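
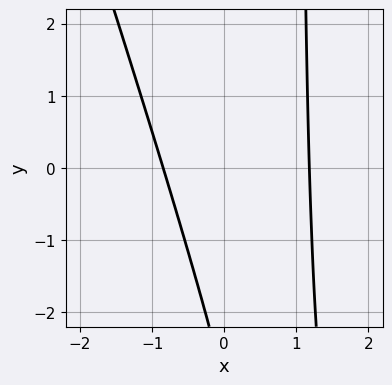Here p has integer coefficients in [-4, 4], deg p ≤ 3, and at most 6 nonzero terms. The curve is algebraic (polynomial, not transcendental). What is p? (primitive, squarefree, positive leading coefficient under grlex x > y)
3*x^2 + x*y - x - y - 3

First, degree: the shape is more complex than any degree-1 curve, so deg p = 2.
Next, reading off the gridlines: the curve avoids every integer y-axis point in the box.
Finally, assembling these constraints gives the stated polynomial.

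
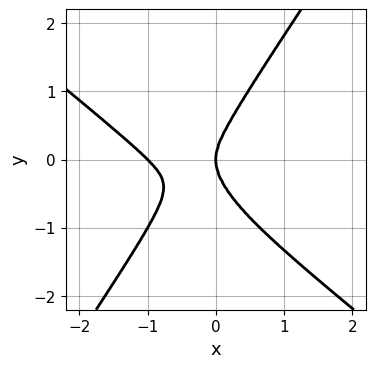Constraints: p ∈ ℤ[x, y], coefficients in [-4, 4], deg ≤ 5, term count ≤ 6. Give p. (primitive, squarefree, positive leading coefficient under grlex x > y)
2*x^4 + 2*x^3*y - y^4 + 2*x^3 + x*y^2

deg p = 4. A generic line meets the curve in up to 4 points.
Observable constraints: the x-axis gridline crossings are at x ∈ {-1, 0}; it meets the y-axis at y = 0 (among the integer gridlines).
Together with the visible shape, these determine p as stated.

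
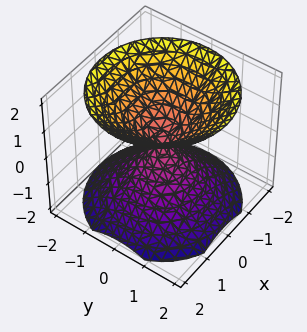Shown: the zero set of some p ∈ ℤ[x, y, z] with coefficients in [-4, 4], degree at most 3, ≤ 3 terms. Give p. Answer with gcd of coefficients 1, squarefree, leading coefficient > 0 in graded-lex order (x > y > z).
x^2 + y^2 - z^2

1. The picture has 2 separate pieces.
2. deg p = 2.
3. By symmetry, the z-axis is an axis of rotation, so x and y enter only as x² + y²; it's symmetric under z → −z, forcing even powers of z.
4. Checking where it meets the axes: one y-axis crossing is at y = 0; a circular section at z = -1 has radius exactly 1; one z-axis crossing is at z = 0; it meets the x-axis at x = 0 (among the integer gridlines).
5. Solving for integer coefficients yields p as stated.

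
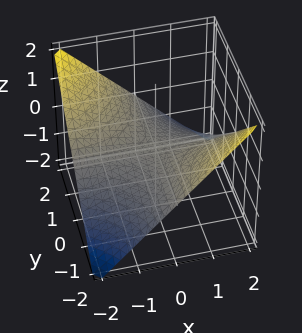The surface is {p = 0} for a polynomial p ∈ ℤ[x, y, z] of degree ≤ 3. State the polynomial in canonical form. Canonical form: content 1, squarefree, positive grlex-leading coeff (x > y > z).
First, degree: a saddle surface; a quadric, so deg p = 2.
Then, from the visible intercepts: it crosses the z-axis at the gridline z = 0; the visible x-axis segment lies entirely on the surface; the visible y-axis segment lies entirely on the surface.
Finally, putting this together gives p.

x*y + 2*z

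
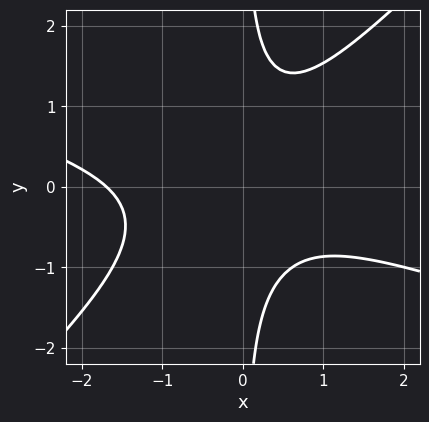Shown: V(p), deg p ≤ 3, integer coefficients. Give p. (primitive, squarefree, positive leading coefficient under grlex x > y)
First, degree: a generic line meets the curve in up to 3 points, so deg p = 3.
Then, against the integer gridlines: it misses every integer gridline on the y-axis.
Finally, fitting integer coefficients to these (and the overall shape) gives p.

x^3 + 2*x^2*y - 3*x*y^2 + x^2 + 2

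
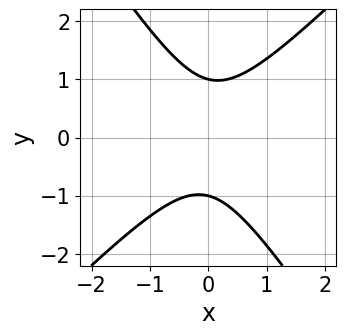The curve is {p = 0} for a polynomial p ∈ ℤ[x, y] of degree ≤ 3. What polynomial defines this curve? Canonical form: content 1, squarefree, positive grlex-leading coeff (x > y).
1. deg p = 2. No degree-1 curve has this shape.
2. Observable constraints: among the integer gridlines, it crosses the y-axis at y ∈ {-1, 1}; no x-intercept at any integer in the box.
3. These observations pin down the coefficients.

3*x^2 - x*y - 2*y^2 + 2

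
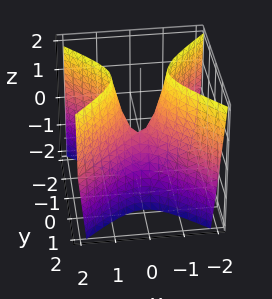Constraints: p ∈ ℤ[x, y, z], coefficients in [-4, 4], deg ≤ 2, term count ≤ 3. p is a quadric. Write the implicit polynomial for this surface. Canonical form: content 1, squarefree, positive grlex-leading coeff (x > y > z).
(a) Degree: a saddle surface; a quadric, so deg p = 2.
(b) Symmetries: the y ↦ −y reflection is a symmetry, so y appears only in even powers; it's symmetric under x → −x, forcing even powers of x.
(c) Checking where it meets the axes: one z-axis crossing is at z = 0; it crosses the y-axis at the gridline y = 0.
(d) These observations pin down the coefficients.

3*x^2 - 3*y^2 - z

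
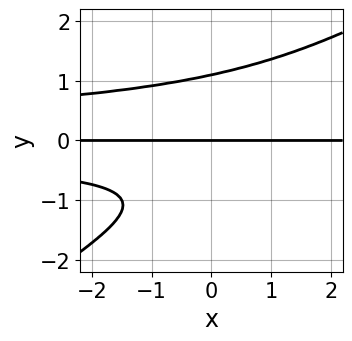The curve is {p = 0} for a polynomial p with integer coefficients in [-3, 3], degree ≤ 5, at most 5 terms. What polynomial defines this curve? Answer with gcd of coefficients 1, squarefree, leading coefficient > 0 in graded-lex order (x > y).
(a) deg p = 4. A generic line meets the curve in up to 4 points.
(b) From the visible intercepts: every point of the x-axis in the box is on the curve; it meets the y-axis at y = 0 (among the integer gridlines).
(c) Solving for integer coefficients yields p as stated.

2*x*y^3 - 3*y^4 - y^3 + 2*y^2 + 3*y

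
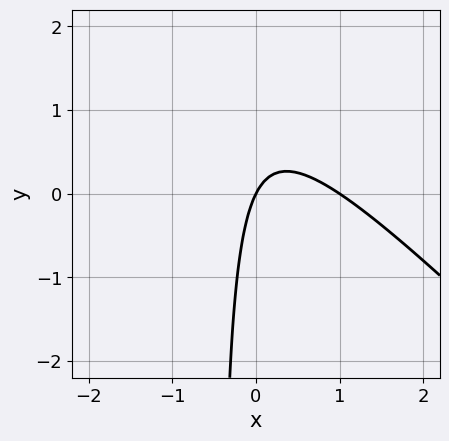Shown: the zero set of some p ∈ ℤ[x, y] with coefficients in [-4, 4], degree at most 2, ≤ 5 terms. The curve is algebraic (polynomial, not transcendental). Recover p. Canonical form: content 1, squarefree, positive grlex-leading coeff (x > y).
2*x^2 + 2*x*y - 2*x + y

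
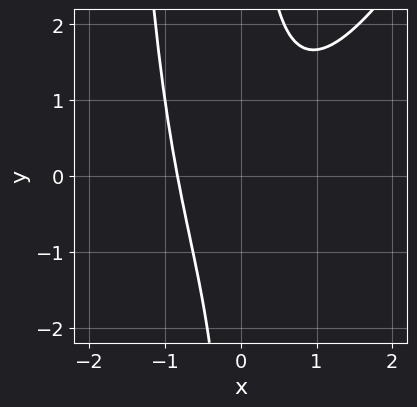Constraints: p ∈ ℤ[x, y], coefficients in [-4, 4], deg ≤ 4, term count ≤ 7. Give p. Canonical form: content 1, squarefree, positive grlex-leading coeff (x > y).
2*x^3 - x^2*y - 2*x*y + x + 2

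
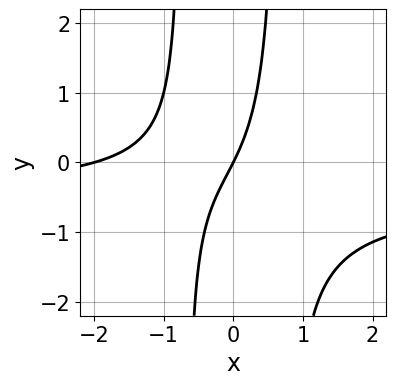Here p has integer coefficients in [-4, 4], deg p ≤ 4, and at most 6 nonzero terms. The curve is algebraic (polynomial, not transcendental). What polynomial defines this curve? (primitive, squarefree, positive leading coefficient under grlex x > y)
2*x^2*y + x^2 + 2*x - y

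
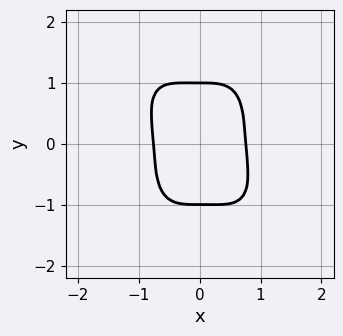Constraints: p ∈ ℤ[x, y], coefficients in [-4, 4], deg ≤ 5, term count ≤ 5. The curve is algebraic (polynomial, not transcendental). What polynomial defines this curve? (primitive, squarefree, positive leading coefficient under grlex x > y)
(a) Degree: a generic line meets the curve in up to 4 points, so deg p = 4.
(b) Checking where it meets the axes: among the integer gridlines, it crosses the y-axis at y ∈ {-1, 1}.
(c) These observations pin down the coefficients.

3*x^4 + x^3*y + y^4 - 1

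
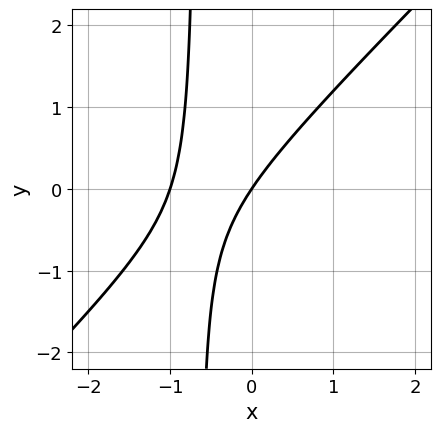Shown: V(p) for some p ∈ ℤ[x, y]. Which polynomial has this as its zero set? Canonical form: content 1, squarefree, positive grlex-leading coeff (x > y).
Degree: a generic line meets the curve in up to 2 points, so deg p = 2.
Reading off the gridlines: the x-axis gridline crossings are at x ∈ {-1, 0}; it crosses the y-axis at the gridline y = 0.
The integer polynomial consistent with all of this is the stated p.

3*x^2 - 3*x*y + 3*x - 2*y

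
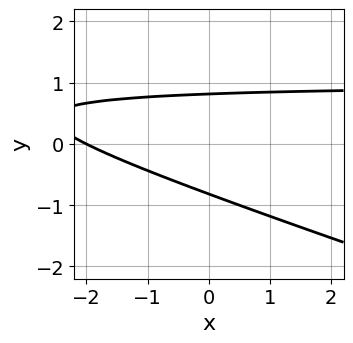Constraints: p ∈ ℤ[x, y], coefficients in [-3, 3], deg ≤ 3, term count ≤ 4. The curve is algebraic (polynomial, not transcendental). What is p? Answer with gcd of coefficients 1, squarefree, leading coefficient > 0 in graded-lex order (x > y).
x*y + 3*y^2 - x - 2

1. deg p = 2. No degree-1 curve has this shape.
2. From the visible intercepts: one x-axis crossing is at x = -2.
3. These observations pin down the coefficients.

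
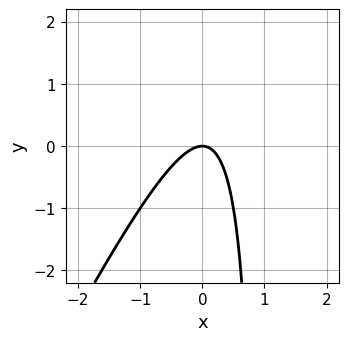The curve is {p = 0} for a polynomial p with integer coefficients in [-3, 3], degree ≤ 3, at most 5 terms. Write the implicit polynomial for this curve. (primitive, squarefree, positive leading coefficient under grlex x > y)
(a) deg p = 2. A generic line meets the curve in up to 2 points.
(b) Against the integer gridlines: one y-axis crossing is at y = 0; one x-axis crossing is at x = 0.
(c) Matching integer coefficients to the picture gives p.

2*x^2 - x*y + y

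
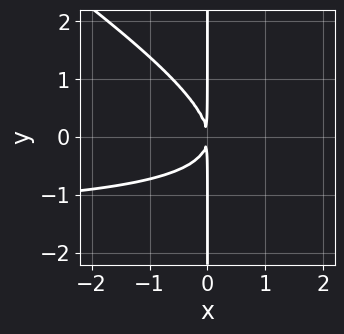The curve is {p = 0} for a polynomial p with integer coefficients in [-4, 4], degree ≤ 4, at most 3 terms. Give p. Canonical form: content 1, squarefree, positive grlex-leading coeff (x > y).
1. deg p = 3.
2. Reading off the gridlines: every point of the y-axis in the box is on the curve.
3. Matching integer coefficients to the picture gives p.

2*x^2*y + 3*x*y^2 + 3*x^2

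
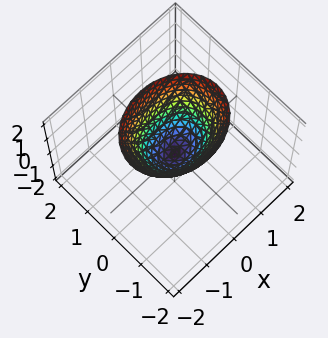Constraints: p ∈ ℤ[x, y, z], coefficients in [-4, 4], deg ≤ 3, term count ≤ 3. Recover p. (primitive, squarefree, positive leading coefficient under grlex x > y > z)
2*x^2 + 3*y^2 - 2*z

1. The degree is 2 — a paraboloid; a quadric.
2. Symmetries: the x ↦ −x reflection is a symmetry, so x appears only in even powers; mirror symmetry y ↦ −y ⇒ only even powers of y.
3. From the visible intercepts: one y-axis crossing is at y = 0; it crosses the z-axis at the gridline z = 0; one x-axis crossing is at x = 0.
4. Matching integer coefficients to the picture gives p.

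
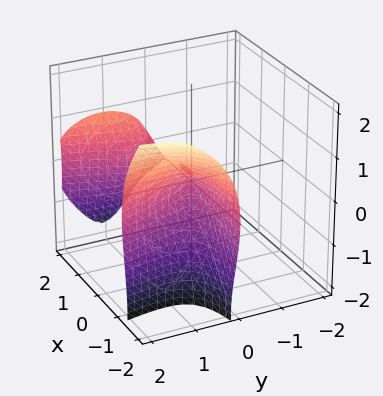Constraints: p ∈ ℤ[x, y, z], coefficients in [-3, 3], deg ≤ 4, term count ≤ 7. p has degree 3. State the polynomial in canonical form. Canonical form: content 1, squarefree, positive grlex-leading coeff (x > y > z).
3*x^2*y - z^3 - 3*x*y - 3*y^2 - 3*z^2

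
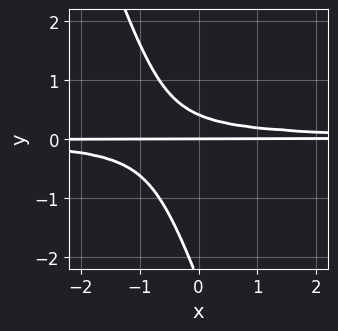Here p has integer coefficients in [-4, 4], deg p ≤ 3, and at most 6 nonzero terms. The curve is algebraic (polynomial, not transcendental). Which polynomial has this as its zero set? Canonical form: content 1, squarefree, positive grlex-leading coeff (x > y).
(a) Degree: no degree-2 curve has this shape, so deg p = 3.
(b) Checking where it meets the axes: one y-axis crossing is at y = 0; every point of the x-axis in the box is on the curve.
(c) Fitting integer coefficients to these (and the overall shape) gives p.

3*x*y^2 + y^3 + 2*y^2 - y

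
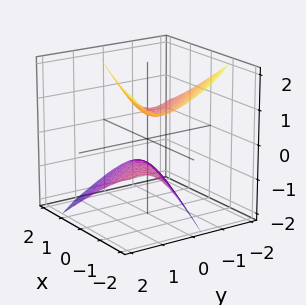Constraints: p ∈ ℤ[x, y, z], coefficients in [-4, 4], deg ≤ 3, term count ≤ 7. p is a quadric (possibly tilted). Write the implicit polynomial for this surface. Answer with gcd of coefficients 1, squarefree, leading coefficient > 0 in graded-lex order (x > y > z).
x^2 + 3*x*y + 2*y^2 + 2*y*z - 2*z^2 + 1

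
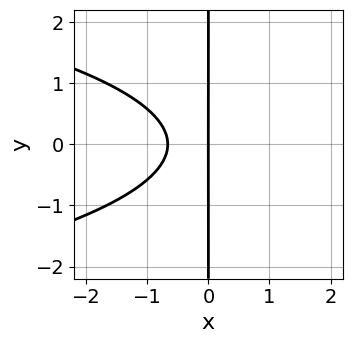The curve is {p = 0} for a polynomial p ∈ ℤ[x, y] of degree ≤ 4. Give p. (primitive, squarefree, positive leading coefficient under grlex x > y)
3*x*y^2 + 3*x^2 + 2*x

Degree: no degree-2 curve has this shape, so deg p = 3.
Symmetries: it's symmetric under y → −y, forcing even powers of y.
Checking where it meets the axes: every point of the y-axis in the box is on the curve; it crosses the x-axis at the gridline x = 0.
Together with the visible shape, these determine p as stated.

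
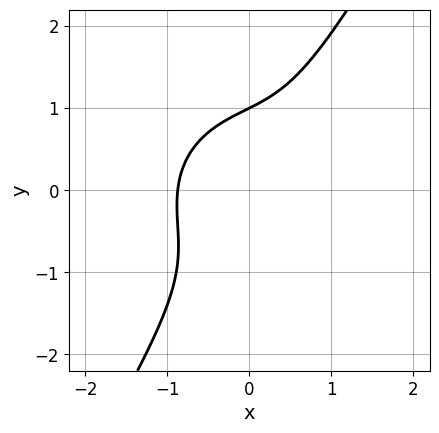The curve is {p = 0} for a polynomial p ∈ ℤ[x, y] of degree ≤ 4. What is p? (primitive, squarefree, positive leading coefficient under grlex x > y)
3*x^3 - x^2*y + 3*x*y^2 - 2*y^3 + 2

deg p = 3. The shape is more complex than any degree-2 curve.
Checking where it meets the axes: it meets the y-axis at y = 1 (among the integer gridlines).
The integer polynomial consistent with all of this is the stated p.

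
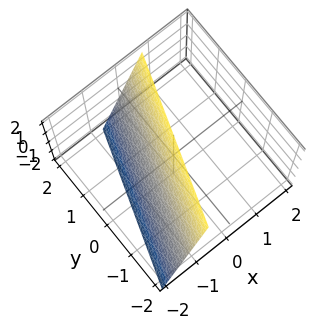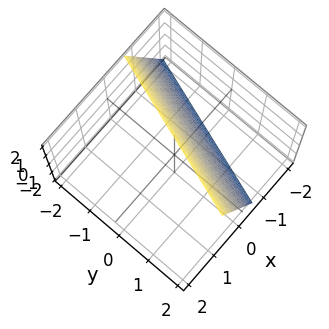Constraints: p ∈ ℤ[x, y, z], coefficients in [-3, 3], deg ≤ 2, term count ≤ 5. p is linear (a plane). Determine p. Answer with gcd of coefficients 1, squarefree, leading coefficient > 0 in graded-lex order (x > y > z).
3*x - y - z + 2

Degree: every cross-section is a straight line — this is a plane, so deg p = 1.
Against the integer gridlines: it crosses the y-axis at the gridline y = 2; one z-axis crossing is at z = 2.
Assembling these constraints gives the stated polynomial.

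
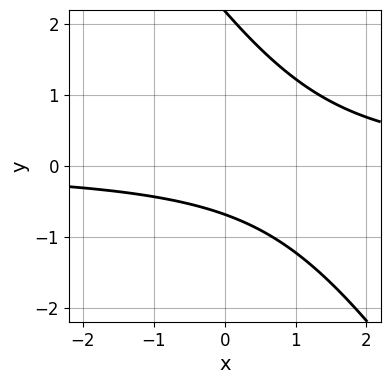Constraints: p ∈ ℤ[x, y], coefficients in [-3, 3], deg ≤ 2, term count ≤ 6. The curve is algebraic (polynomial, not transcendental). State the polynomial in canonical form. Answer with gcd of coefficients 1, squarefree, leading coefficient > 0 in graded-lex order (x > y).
First, the degree is 2 — a generic line meets the curve in up to 2 points.
Then, reading off the gridlines: it misses every integer gridline on the x-axis.
Finally, putting this together gives p.

3*x*y + 2*y^2 - 3*y - 3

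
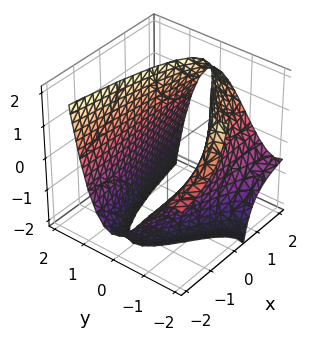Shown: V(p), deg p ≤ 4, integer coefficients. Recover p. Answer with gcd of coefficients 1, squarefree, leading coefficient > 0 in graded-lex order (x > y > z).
y^3 + x*z + 3*y^2 - 3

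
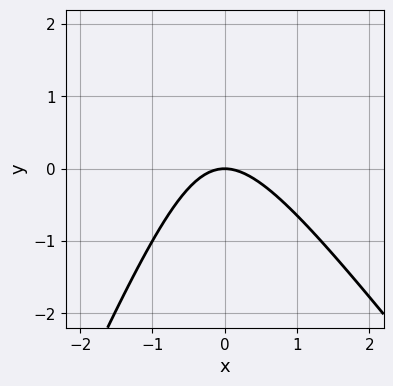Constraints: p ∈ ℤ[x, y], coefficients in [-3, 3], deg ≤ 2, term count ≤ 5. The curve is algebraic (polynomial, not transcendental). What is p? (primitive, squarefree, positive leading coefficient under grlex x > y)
3*x^2 + x*y - y^2 + 3*y

(a) Degree: a generic line meets the curve in up to 2 points, so deg p = 2.
(b) Checking where it meets the axes: it meets the y-axis at y = 0 (among the integer gridlines); one x-axis crossing is at x = 0.
(c) Solving for integer coefficients yields p as stated.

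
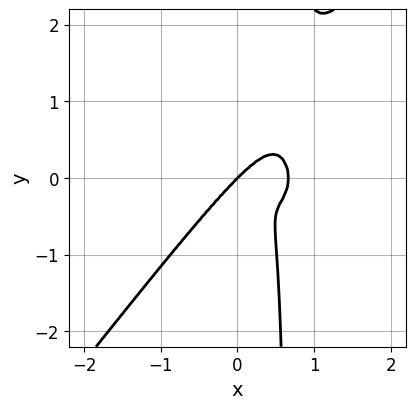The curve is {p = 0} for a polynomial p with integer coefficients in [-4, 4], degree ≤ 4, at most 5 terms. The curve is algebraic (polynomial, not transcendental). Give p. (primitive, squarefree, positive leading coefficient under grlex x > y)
3*x^4 + 2*x^2*y^2 - 3*x*y^3 - 2*x^3 + 2*y^3

First, deg p = 4.
Next, against the integer gridlines: it crosses the y-axis at the gridline y = 0; one x-axis crossing is at x = 0.
Finally, matching integer coefficients to the picture gives p.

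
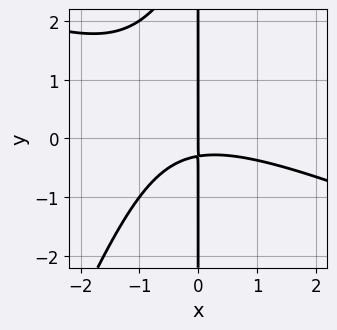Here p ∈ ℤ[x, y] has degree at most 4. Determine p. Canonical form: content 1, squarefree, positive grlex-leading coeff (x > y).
x^3 + 2*x^2*y - x*y^2 + 3*x*y + x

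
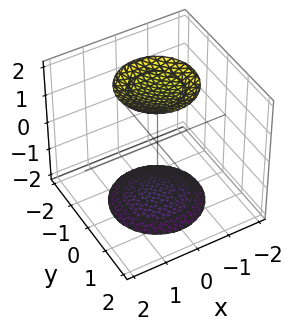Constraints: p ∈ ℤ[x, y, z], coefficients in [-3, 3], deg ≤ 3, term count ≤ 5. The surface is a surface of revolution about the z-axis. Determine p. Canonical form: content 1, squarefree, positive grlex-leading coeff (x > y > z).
x^2 + y^2 - z^2 + 3

(a) There are 2 components. Treating them together as one polynomial.
(b) Degree: the shape is more complex than any degree-1 surface, so deg p = 2.
(c) By symmetry, the surface is invariant under rotation about z: p = q(x² + y², z).
(d) Observable constraints: a circular section at z = -2 has radius exactly 1; no y-intercept at any integer in the box; it misses every integer gridline on the x-axis.
(e) Solving for integer coefficients yields p as stated.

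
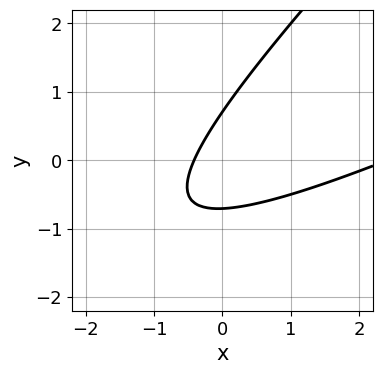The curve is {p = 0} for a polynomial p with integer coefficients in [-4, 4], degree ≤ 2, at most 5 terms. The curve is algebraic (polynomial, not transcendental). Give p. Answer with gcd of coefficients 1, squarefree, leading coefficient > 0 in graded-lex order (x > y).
x^2 - 3*x*y + 2*y^2 - 2*x - 1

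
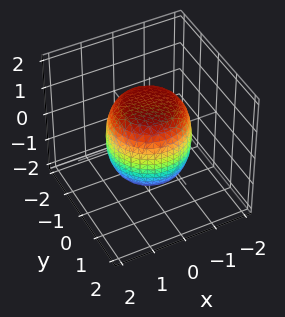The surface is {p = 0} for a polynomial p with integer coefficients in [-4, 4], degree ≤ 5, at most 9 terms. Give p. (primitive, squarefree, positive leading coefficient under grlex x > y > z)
1. deg p = 4. The shape is more complex than any degree-3 surface.
2. Symmetries: the surface is invariant under rotation about z: p = q(x² + y², z).
3. From the visible intercepts: a circular section at z = -1 has radius exactly 1.
4. Putting this together gives p.

2*x^4 + 4*x^2*y^2 + 2*y^4 - x^2 - y^2 + 2*z^2 - 3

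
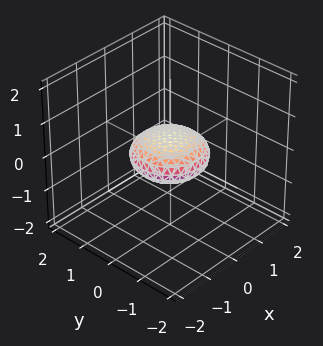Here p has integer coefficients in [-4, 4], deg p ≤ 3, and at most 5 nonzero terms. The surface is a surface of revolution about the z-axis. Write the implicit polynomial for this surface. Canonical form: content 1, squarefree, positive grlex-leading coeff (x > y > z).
x^2 + y^2 + 3*z^2 - 1

1. The degree is 2 — no degree-1 surface has this shape.
2. Symmetry: the z-axis is an axis of rotation, so x and y enter only as x² + y².
3. Observable constraints: a circular section at z = 0 has radius exactly 1; among the integer gridlines, it crosses the y-axis at y ∈ {-1, 1}.
4. Fitting integer coefficients to these (and the overall shape) gives p. Check: (1, 0, 0) on the x-axis lies on the surface, and p(1, 0, 0) = 0. ✓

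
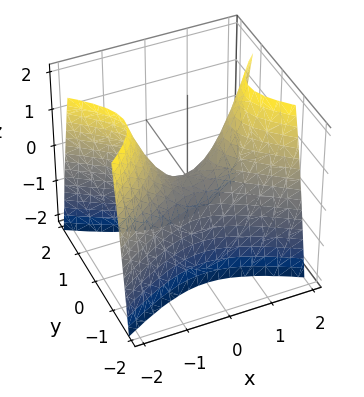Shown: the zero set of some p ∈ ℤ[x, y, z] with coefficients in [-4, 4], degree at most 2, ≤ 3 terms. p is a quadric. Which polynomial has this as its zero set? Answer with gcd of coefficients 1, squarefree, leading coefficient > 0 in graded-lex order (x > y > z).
x^2 - 2*y^2 - z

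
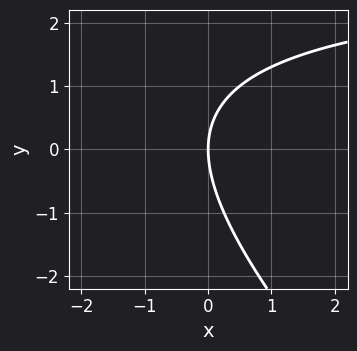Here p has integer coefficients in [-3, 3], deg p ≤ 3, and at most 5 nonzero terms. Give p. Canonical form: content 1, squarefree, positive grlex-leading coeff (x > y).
First, degree: the shape is more complex than any degree-1 curve, so deg p = 2.
Then, from the axis intercepts and sections: one x-axis crossing is at x = 0; one y-axis crossing is at y = 0.
Finally, the integer polynomial consistent with all of this is the stated p.

x*y + y^2 - 3*x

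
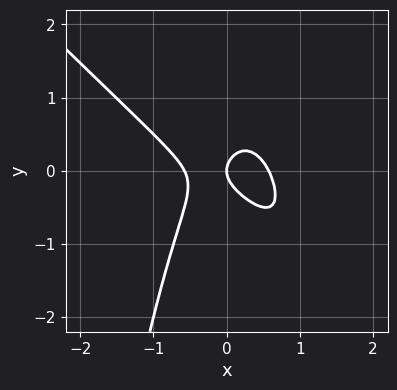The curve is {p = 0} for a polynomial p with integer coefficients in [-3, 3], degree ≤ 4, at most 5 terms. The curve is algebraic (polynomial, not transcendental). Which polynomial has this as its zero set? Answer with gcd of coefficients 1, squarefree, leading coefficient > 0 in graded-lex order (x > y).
3*x^3 + 3*x^2*y + 2*y^2 - x

1. Degree: the shape is more complex than any degree-2 curve, so deg p = 3.
2. Observable constraints: one x-axis crossing is at x = 0; one y-axis crossing is at y = 0.
3. The integer polynomial consistent with all of this is the stated p.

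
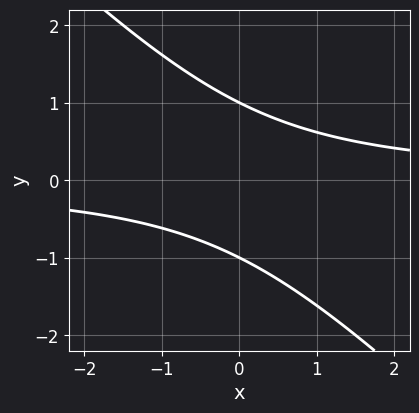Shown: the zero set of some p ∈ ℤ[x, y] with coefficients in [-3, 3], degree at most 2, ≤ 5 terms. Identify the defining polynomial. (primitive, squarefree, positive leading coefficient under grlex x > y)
1. The degree is 2 — a generic line meets the curve in up to 2 points.
2. Observable constraints: among the integer gridlines, it crosses the y-axis at y ∈ {-1, 1}; it misses every integer gridline on the x-axis.
3. Matching integer coefficients to the picture gives p.

x*y + y^2 - 1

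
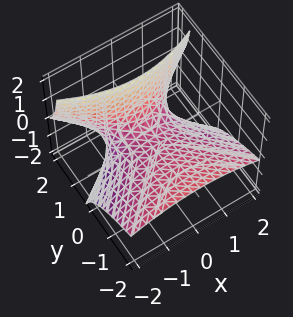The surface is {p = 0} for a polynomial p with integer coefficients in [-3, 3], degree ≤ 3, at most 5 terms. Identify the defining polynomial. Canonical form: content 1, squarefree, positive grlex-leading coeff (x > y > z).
x^2 - y^2 - 3*y*z + 3*z

(a) deg p = 2.
(b) Reading off the gridlines: it meets the y-axis at y = 0 (among the integer gridlines); it crosses the z-axis at the gridline z = 0; it meets the x-axis at x = 0 (among the integer gridlines).
(c) Matching integer coefficients to the picture gives p.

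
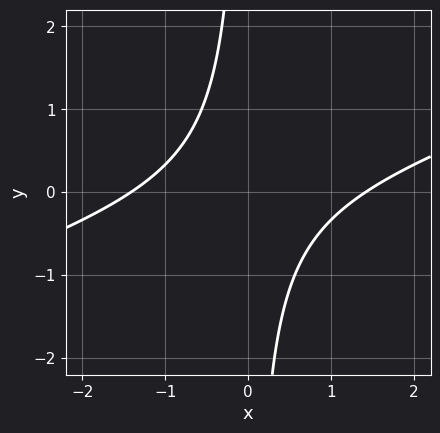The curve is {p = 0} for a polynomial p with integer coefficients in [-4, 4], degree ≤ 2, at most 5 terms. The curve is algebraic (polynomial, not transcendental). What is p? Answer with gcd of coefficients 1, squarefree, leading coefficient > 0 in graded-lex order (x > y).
x^2 - 3*x*y - 2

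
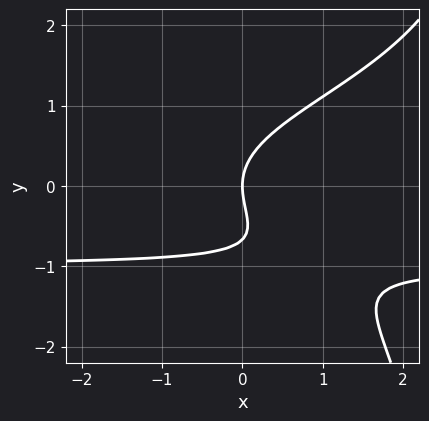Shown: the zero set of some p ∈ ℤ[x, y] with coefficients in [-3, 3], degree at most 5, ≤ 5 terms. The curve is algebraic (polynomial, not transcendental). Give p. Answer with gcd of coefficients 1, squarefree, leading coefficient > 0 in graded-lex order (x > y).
x*y^3 - 3*y^3 + 2*x*y - 2*y^2 + 3*x

First, the degree is 4 — a generic line meets the curve in up to 4 points.
Next, from the axis intercepts and sections: one y-axis crossing is at y = 0; it crosses the x-axis at the gridline x = 0.
Finally, assembling these constraints gives the stated polynomial.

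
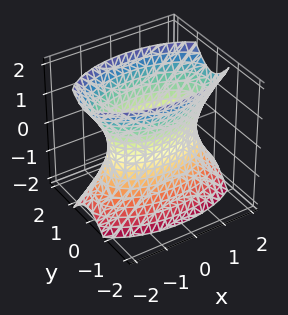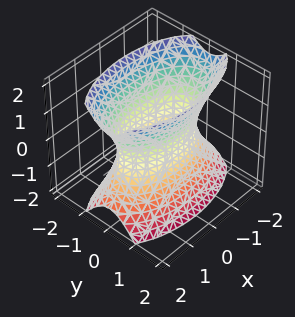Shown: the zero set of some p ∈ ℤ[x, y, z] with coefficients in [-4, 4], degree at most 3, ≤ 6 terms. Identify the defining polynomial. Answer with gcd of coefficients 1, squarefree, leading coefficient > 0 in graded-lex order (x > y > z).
x^2 + 3*y^2 - z^2 - 2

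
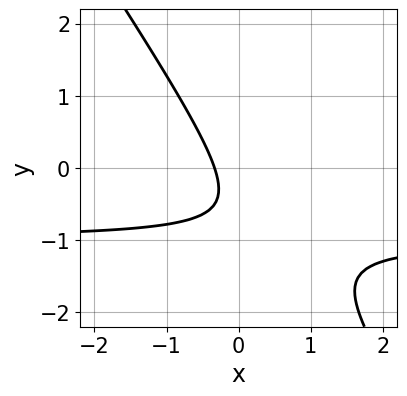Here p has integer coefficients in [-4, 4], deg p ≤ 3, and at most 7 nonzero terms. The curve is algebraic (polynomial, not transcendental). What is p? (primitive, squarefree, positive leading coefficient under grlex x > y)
3*x*y + 2*y^2 + 3*x + 2*y + 1

(a) Degree: the shape is more complex than any degree-1 curve, so deg p = 2.
(b) From the visible intercepts: no y-intercept at any integer in the box.
(c) Matching integer coefficients to the picture gives p.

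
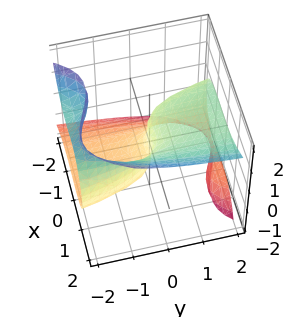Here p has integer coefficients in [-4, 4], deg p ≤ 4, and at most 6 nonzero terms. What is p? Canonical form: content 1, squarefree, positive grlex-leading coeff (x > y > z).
2*x^3 - x*z^2 - 3*y*z^2 - 2*z^3 + 3*y

First, degree: no degree-2 surface has this shape, so deg p = 3.
Then, reading off the gridlines: one x-axis crossing is at x = 0; it crosses the z-axis at the gridline z = 0; it crosses the y-axis at the gridline y = 0.
Finally, matching integer coefficients to the picture gives p.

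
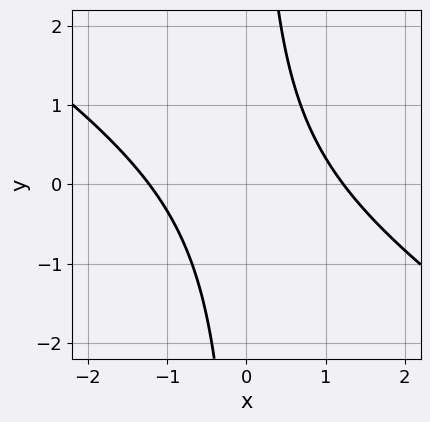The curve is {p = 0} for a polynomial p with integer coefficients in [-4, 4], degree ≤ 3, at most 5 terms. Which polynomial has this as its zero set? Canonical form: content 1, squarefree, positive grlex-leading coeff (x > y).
2*x^2 + 3*x*y - 3

First, degree: a generic line meets the curve in up to 2 points, so deg p = 2.
Then, from the axis intercepts and sections: it misses every integer gridline on the y-axis.
Finally, these observations pin down the coefficients.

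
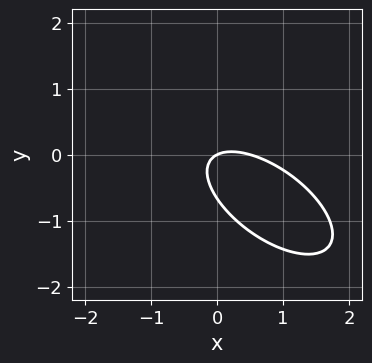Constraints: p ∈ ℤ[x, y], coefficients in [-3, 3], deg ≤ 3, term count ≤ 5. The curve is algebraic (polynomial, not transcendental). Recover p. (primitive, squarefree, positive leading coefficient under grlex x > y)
First, degree: no degree-1 curve has this shape, so deg p = 2.
Next, from the visible intercepts: it meets the x-axis at x = 0 (among the integer gridlines); one y-axis crossing is at y = 0.
Finally, putting this together gives p.

2*x^2 + 3*x*y + 3*y^2 - x + 2*y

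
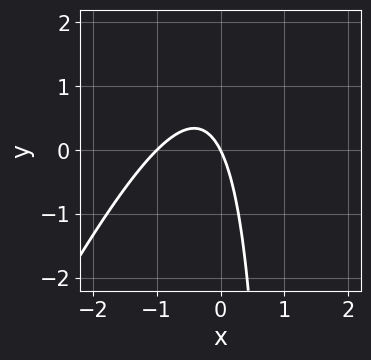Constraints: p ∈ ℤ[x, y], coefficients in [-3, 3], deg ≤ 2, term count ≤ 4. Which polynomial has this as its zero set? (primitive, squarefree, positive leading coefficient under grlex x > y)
Degree: no degree-1 curve has this shape, so deg p = 2.
From the visible intercepts: the x-axis gridline crossings are at x ∈ {-1, 0}; one y-axis crossing is at y = 0.
Putting this together gives p.

2*x^2 - x*y + 2*x + y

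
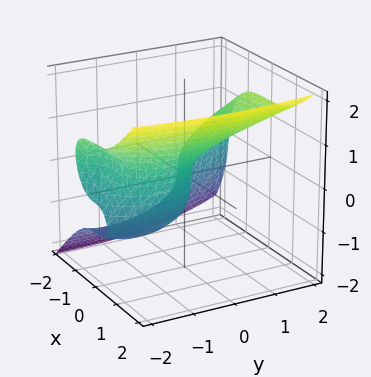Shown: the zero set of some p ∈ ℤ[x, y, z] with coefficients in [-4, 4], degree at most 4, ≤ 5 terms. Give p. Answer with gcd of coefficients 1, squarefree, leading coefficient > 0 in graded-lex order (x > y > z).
Degree: a generic line meets the surface in up to 3 points, so deg p = 3.
Observable constraints: it meets the x-axis at x = 0 (among the integer gridlines); the y-axis gridline crossings are at y ∈ {-2, 0}.
The integer polynomial consistent with all of this is the stated p.

2*x^3 - 2*z^3 + y^2 - y*z + 2*y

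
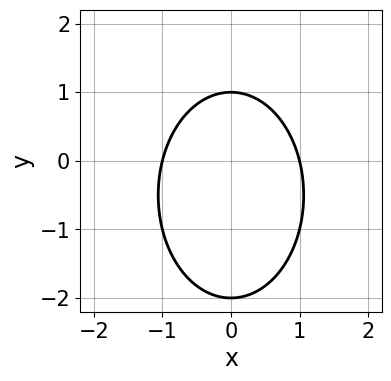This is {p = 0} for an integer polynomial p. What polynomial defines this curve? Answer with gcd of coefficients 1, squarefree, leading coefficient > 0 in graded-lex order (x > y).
deg p = 2. No degree-1 curve has this shape.
Symmetries: the x ↦ −x reflection is a symmetry, so x appears only in even powers.
From the visible intercepts: among the integer gridlines, it crosses the y-axis at y ∈ {-2, 1}; among the integer gridlines, it crosses the x-axis at x ∈ {-1, 1}.
Together with the visible shape, these determine p as stated.

2*x^2 + y^2 + y - 2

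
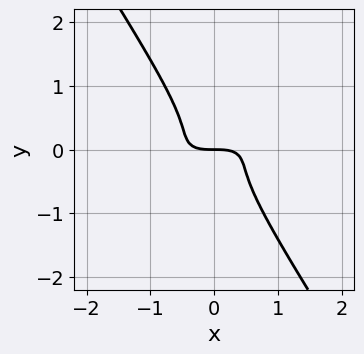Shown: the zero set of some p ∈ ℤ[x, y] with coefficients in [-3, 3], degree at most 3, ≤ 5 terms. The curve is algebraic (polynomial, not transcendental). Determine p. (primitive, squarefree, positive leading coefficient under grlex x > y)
x^3 - 2*x^2*y + 3*x*y^2 + 3*y^3 + y

(a) deg p = 3. A generic line meets the curve in up to 3 points.
(b) Observable constraints: it crosses the x-axis at the gridline x = 0; it meets the y-axis at y = 0 (among the integer gridlines).
(c) These observations pin down the coefficients.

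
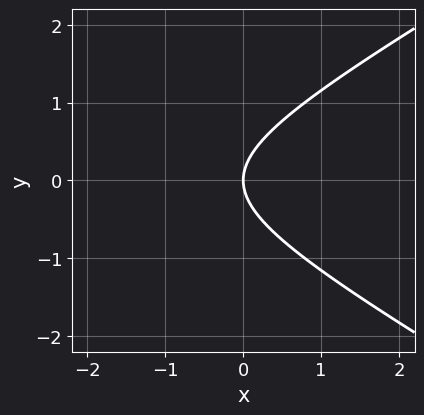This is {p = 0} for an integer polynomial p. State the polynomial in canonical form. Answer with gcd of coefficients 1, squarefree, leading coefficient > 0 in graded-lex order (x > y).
x^2 - 3*y^2 + 3*x

First, the degree is 2 — the shape is more complex than any degree-1 curve.
Then, symmetries: it's symmetric under y → −y, forcing even powers of y.
Then, reading off the gridlines: one y-axis crossing is at y = 0; it meets the x-axis at x = 0 (among the integer gridlines).
Finally, putting this together gives p.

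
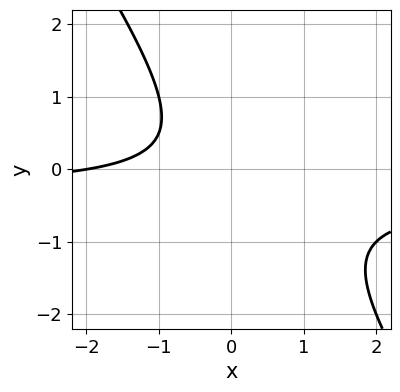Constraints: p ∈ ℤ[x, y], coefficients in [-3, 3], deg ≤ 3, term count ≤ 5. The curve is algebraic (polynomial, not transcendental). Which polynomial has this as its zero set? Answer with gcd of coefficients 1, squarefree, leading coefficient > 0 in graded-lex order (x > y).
1. Degree: a generic line meets the curve in up to 2 points, so deg p = 2.
2. Checking where it meets the axes: no y-intercept at any integer in the box; one x-axis crossing is at x = -2.
3. Matching integer coefficients to the picture gives p.

3*x*y + 2*y^2 + x + 2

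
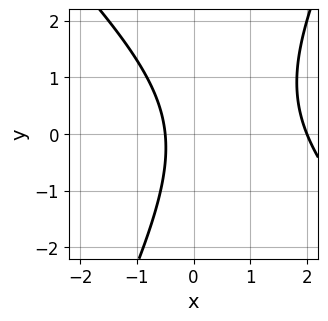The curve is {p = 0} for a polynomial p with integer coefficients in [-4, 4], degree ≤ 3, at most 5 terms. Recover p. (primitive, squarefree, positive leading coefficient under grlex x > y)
2*x^2 + x*y - y^2 - 3*x - 2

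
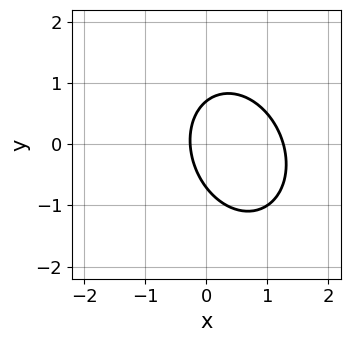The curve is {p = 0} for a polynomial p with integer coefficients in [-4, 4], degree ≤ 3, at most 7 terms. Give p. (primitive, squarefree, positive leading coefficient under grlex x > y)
3*x^2 + x*y + 2*y^2 - 3*x - 1

1. deg p = 2.
2. Putting this together gives p.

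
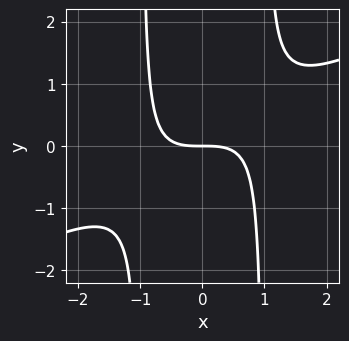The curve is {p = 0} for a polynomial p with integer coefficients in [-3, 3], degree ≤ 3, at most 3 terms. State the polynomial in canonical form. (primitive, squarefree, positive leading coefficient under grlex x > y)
1. deg p = 3. A generic line meets the curve in up to 3 points.
2. From the visible intercepts: it crosses the x-axis at the gridline x = 0; it meets the y-axis at y = 0 (among the integer gridlines).
3. Matching integer coefficients to the picture gives p.

x^3 - 2*x^2*y + 2*y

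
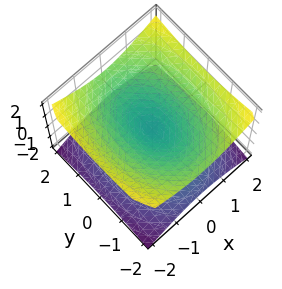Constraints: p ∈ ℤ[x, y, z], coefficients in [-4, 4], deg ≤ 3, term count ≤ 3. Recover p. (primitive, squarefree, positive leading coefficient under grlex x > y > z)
2*x^2 + y^2 - 3*z^2

deg p = 2. A double cone through the origin; a quadric.
Symmetries: mirror symmetry z ↦ −z ⇒ only even powers of z; the x ↦ −x reflection is a symmetry, so x appears only in even powers; the y ↦ −y reflection is a symmetry, so y appears only in even powers.
Reading off the gridlines: it crosses the z-axis at the gridline z = 0; it crosses the y-axis at the gridline y = 0; it meets the x-axis at x = 0 (among the integer gridlines).
Together with the visible shape, these determine p as stated.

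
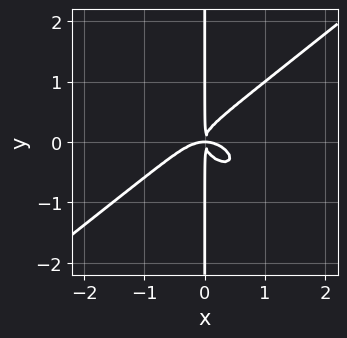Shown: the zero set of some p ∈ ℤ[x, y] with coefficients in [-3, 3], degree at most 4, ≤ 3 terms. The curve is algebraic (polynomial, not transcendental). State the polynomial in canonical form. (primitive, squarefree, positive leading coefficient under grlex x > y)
x^4 - 2*x*y^3 + x^2*y

1. Degree: a generic line meets the curve in up to 4 points, so deg p = 4.
2. Reading off the gridlines: the visible y-axis segment lies entirely on the curve.
3. Fitting integer coefficients to these (and the overall shape) gives p.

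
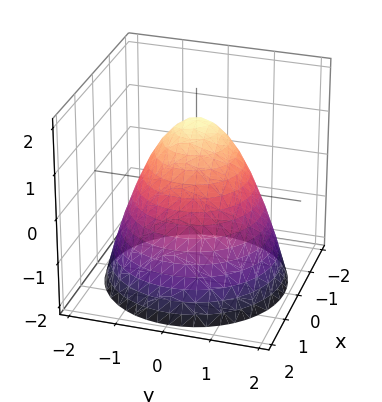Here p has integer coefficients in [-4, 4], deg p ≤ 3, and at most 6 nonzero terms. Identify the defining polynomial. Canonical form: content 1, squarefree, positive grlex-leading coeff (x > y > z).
2*x^2 + 2*y^2 + 2*z - 3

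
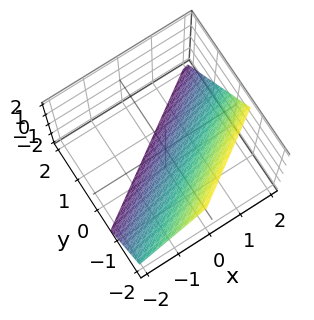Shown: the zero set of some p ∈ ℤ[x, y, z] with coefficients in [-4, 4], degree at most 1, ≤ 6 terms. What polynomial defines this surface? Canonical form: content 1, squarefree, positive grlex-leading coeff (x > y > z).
2*x - 3*y - 2*z - 2

First, deg p = 1.
Next, against the integer gridlines: it crosses the z-axis at the gridline z = -1; it meets the x-axis at x = 1 (among the integer gridlines).
Finally, matching integer coefficients to the picture gives p.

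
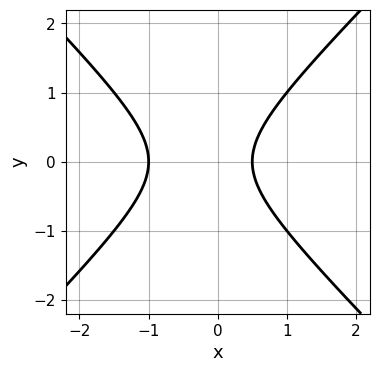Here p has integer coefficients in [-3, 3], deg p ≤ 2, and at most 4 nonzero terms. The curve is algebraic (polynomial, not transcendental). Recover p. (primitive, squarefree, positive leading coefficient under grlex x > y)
2*x^2 - 2*y^2 + x - 1

(a) deg p = 2.
(b) Symmetries: it's symmetric under y → −y, forcing even powers of y.
(c) Against the integer gridlines: no y-intercept at any integer in the box; it meets the x-axis at x = -1 (among the integer gridlines).
(d) Fitting integer coefficients to these (and the overall shape) gives p.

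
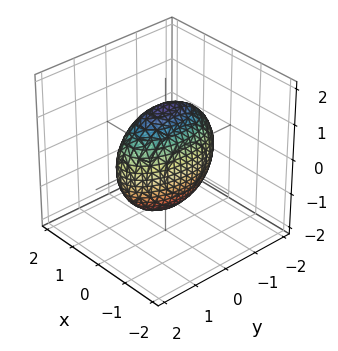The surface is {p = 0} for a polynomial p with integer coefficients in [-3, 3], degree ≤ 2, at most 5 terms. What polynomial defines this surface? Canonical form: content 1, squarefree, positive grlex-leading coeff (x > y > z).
3*x^2 + y^2 + z^2 - 2

1. Degree: bounded and convex; a quadric, so deg p = 2.
2. Symmetries: the z ↦ −z reflection is a symmetry, so z appears only in even powers; the x ↦ −x reflection is a symmetry, so x appears only in even powers; the y ↦ −y reflection is a symmetry, so y appears only in even powers.
3. These observations pin down the coefficients.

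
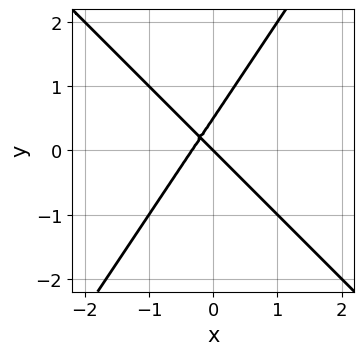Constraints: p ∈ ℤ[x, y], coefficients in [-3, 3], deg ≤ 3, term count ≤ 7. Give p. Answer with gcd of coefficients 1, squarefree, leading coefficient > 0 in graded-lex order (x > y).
3*x^2 + x*y - 2*y^2 + x + y

(a) Degree: the shape is more complex than any degree-1 curve, so deg p = 2.
(b) Observable constraints: one x-axis crossing is at x = 0; one y-axis crossing is at y = 0.
(c) Fitting integer coefficients to these (and the overall shape) gives p.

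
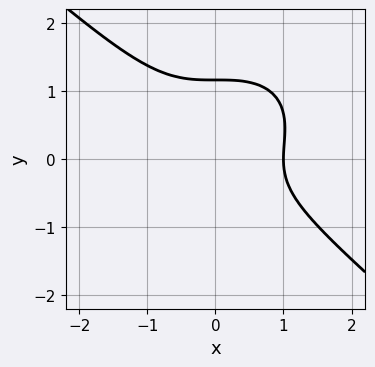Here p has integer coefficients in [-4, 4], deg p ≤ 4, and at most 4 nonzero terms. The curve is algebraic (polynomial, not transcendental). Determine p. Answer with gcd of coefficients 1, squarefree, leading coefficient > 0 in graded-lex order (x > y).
(a) Degree: the shape is more complex than any degree-2 curve, so deg p = 3.
(b) Against the integer gridlines: it crosses the x-axis at the gridline x = 1.
(c) Putting this together gives p.

2*x^3 + 3*y^3 - 2*y^2 - 2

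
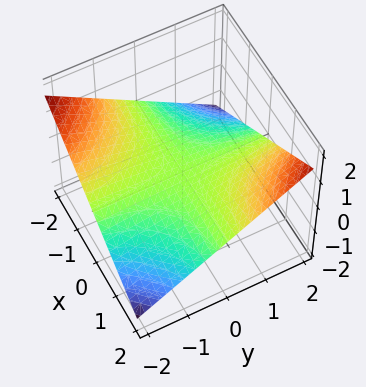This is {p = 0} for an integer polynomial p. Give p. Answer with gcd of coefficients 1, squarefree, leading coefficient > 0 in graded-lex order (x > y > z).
(a) deg p = 2.
(b) Against the integer gridlines: the visible x-axis segment lies entirely on the surface; one z-axis crossing is at z = 0.
(c) These observations pin down the coefficients.

x*y - 3*z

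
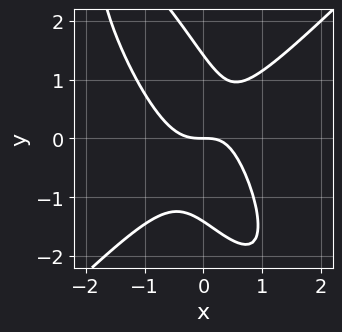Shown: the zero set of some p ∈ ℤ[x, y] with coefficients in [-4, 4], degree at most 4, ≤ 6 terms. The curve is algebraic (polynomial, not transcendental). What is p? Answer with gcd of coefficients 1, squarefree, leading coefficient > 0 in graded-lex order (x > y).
3*x^3 - 2*x*y^2 - y^3 - x*y + 2*y

Degree: a generic line meets the curve in up to 3 points, so deg p = 3.
Checking where it meets the axes: it crosses the y-axis at the gridline y = 0; one x-axis crossing is at x = 0.
Fitting integer coefficients to these (and the overall shape) gives p.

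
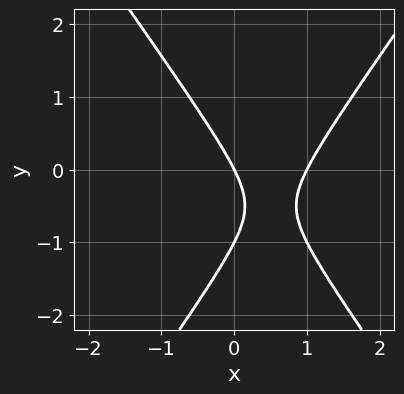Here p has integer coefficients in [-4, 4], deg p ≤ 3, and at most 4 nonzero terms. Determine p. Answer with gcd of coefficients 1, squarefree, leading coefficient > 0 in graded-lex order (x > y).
First, degree: no degree-1 curve has this shape, so deg p = 2.
Next, from the axis intercepts and sections: among the integer gridlines, it crosses the x-axis at x ∈ {0, 1}; the y-axis gridline crossings are at y ∈ {-1, 0}.
Finally, solving for integer coefficients yields p as stated.

2*x^2 - y^2 - 2*x - y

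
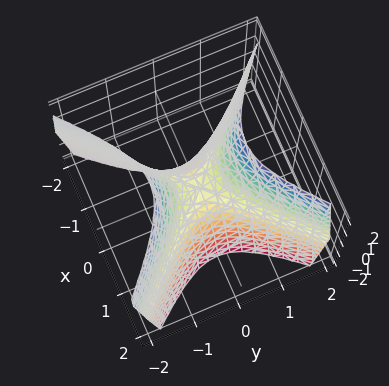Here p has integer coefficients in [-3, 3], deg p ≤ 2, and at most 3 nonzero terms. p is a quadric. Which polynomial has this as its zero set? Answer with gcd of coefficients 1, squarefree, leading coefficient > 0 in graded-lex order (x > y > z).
2*x^2 - 2*y^2 + z

Degree: a saddle surface; a quadric, so deg p = 2.
Symmetries: mirror symmetry x ↦ −x ⇒ only even powers of x; the y ↦ −y reflection is a symmetry, so y appears only in even powers.
Checking where it meets the axes: it crosses the z-axis at the gridline z = 0; it meets the x-axis at x = 0 (among the integer gridlines).
Assembling these constraints gives the stated polynomial.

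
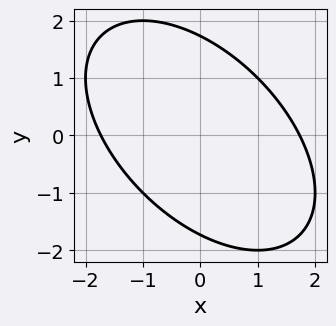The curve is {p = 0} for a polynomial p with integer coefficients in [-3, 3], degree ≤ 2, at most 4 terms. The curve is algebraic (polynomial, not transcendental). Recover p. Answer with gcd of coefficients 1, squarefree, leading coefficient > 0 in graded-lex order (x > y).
1. Degree: the shape is more complex than any degree-1 curve, so deg p = 2.
2. Solving for integer coefficients yields p as stated.

x^2 + x*y + y^2 - 3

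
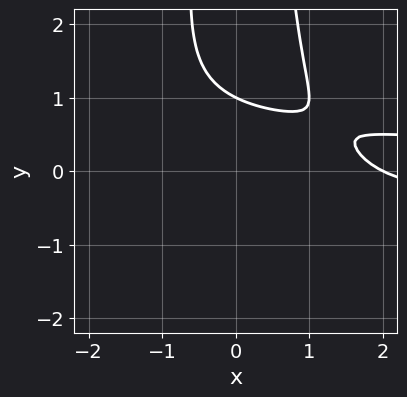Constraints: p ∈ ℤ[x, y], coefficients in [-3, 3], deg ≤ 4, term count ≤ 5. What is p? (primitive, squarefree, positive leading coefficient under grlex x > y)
x^2*y^2 - x - 2*y + 2

1. The degree is 4 — no degree-3 curve has this shape.
2. Reading off the gridlines: one x-axis crossing is at x = 2; it meets the y-axis at y = 1 (among the integer gridlines).
3. The integer polynomial consistent with all of this is the stated p.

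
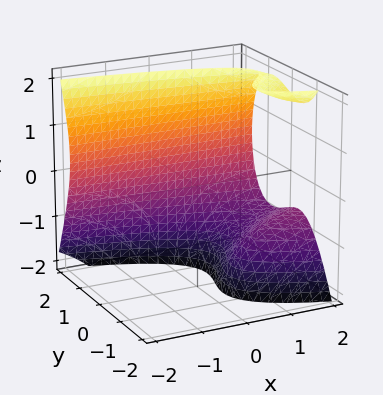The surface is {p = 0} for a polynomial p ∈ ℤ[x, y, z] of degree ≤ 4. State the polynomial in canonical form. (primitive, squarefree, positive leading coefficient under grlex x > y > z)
x*z^2 + 2*y^3 - x*z - 2*y - 3

(a) Degree: the shape is more complex than any degree-2 surface, so deg p = 3.
(b) Reading off the gridlines: no z-intercept at any integer in the box; the surface avoids every integer x-axis point in the box.
(c) Fitting integer coefficients to these (and the overall shape) gives p.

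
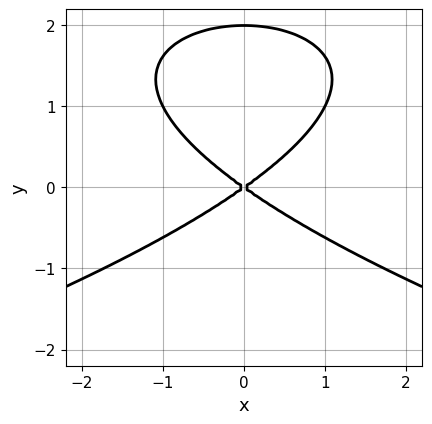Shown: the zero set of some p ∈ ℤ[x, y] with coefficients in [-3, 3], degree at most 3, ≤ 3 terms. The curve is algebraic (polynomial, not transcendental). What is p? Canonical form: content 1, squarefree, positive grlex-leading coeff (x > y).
y^3 + x^2 - 2*y^2

First, deg p = 3. A generic line meets the curve in up to 3 points.
Next, symmetries: it's symmetric under x → −x, forcing even powers of x.
Next, from the axis intercepts and sections: among the integer gridlines, it crosses the y-axis at y ∈ {0, 2}; one x-axis crossing is at x = 0.
Finally, solving for integer coefficients yields p as stated.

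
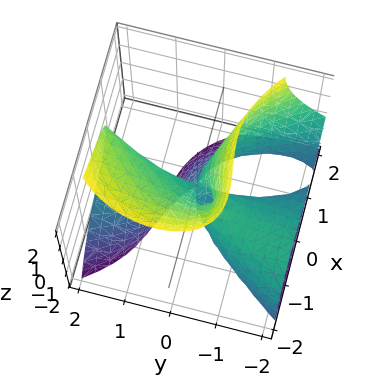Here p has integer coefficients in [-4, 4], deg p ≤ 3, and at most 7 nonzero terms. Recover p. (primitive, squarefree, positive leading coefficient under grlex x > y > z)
First, degree: no degree-2 surface has this shape, so deg p = 3.
Next, from the visible intercepts: the visible y-axis segment lies entirely on the surface; it crosses the x-axis at the gridline x = 0.
Finally, these observations pin down the coefficients.

2*x^3 - 2*y^2*z + 2*y*z^2 + z^3 + 3*x*y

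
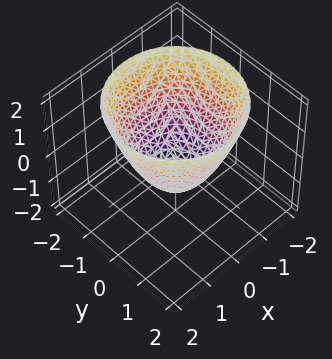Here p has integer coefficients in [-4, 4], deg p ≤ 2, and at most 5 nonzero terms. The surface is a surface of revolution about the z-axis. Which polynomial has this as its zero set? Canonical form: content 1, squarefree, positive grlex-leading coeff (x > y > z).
x^2 + y^2 - z - 1

Degree: no degree-1 surface has this shape, so deg p = 2.
By symmetry, the z-axis is an axis of rotation, so x and y enter only as x² + y².
From the axis intercepts and sections: one z-axis crossing is at z = -1; among the integer gridlines, it crosses the x-axis at x ∈ {-1, 1}; among the integer gridlines, it crosses the y-axis at y ∈ {-1, 1}.
Fitting integer coefficients to these (and the overall shape) gives p.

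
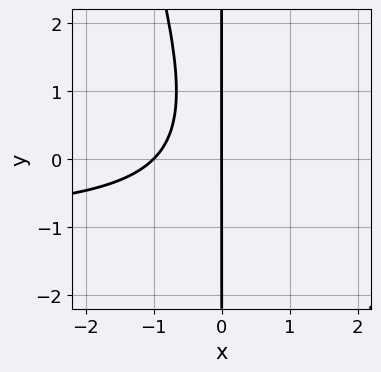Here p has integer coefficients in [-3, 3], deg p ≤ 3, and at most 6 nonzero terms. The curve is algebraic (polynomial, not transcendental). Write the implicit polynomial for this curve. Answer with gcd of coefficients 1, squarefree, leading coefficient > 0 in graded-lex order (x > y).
Degree: a generic line meets the curve in up to 3 points, so deg p = 3.
Checking where it meets the axes: among the integer gridlines, it crosses the x-axis at x ∈ {-1, 0}; every point of the y-axis in the box is on the curve.
The integer polynomial consistent with all of this is the stated p.

3*x^2*y + x*y^2 + 3*x^2 + 3*x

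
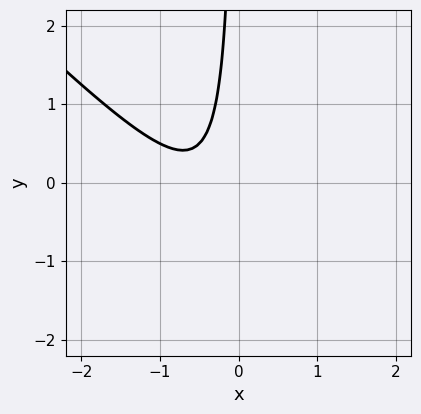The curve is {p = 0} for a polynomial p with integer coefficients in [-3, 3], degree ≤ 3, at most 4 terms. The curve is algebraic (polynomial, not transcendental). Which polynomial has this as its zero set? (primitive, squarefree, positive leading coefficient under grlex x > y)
2*x^2 + 2*x*y + 2*x + 1

First, the degree is 2 — the shape is more complex than any degree-1 curve.
Next, from the visible intercepts: the curve avoids every integer y-axis point in the box; the curve avoids every integer x-axis point in the box.
Finally, solving for integer coefficients yields p as stated.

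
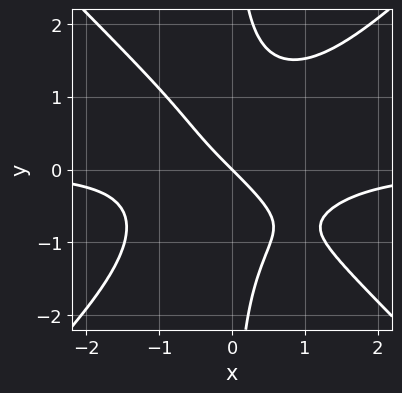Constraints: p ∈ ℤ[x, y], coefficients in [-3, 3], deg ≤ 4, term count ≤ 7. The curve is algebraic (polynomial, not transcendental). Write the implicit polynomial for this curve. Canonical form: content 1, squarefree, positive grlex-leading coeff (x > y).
deg p = 4.
From the axis intercepts and sections: it crosses the x-axis at the gridline x = 0; one y-axis crossing is at y = 0.
Matching integer coefficients to the picture gives p.

3*x^3*y - 3*x*y^3 - x^2*y + 3*x + 3*y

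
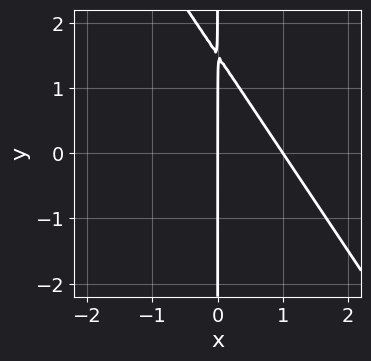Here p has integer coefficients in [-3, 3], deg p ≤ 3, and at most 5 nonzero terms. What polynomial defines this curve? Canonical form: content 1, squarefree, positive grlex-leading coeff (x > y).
3*x^2 + 2*x*y - 3*x

1. deg p = 2. A generic line meets the curve in up to 2 points.
2. Against the integer gridlines: every point of the y-axis in the box is on the curve; among the integer gridlines, it crosses the x-axis at x ∈ {0, 1}.
3. Solving for integer coefficients yields p as stated.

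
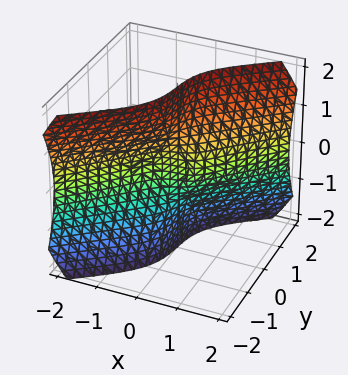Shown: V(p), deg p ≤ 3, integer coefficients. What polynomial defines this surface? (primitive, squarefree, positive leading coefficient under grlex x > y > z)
(a) Degree: no degree-2 surface has this shape, so deg p = 3.
(b) Reading off the gridlines: it meets the y-axis at y = 0 (among the integer gridlines); the visible z-axis segment lies entirely on the surface.
(c) Solving for integer coefficients yields p as stated.

2*x^3 + 3*x*z^2 - 3*y^3 - 2*y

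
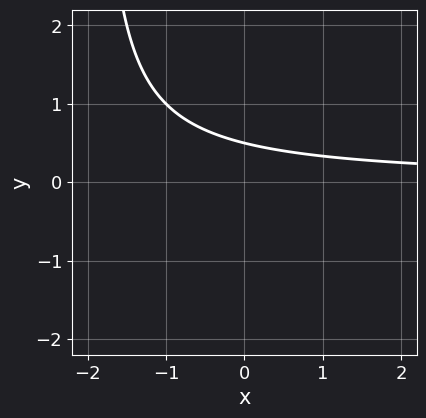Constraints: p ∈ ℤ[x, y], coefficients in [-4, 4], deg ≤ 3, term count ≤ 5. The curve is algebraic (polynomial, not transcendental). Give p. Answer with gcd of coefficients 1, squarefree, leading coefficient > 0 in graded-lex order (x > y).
x*y + 2*y - 1

First, degree: the shape is more complex than any degree-1 curve, so deg p = 2.
Then, from the visible intercepts: it misses every integer gridline on the x-axis.
Finally, assembling these constraints gives the stated polynomial.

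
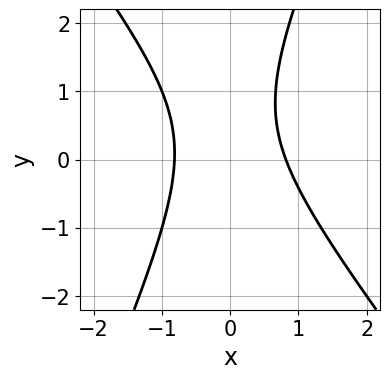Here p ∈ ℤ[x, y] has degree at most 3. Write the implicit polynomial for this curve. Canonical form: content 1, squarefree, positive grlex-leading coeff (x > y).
(a) Degree: a generic line meets the curve in up to 2 points, so deg p = 2.
(b) From the visible intercepts: no y-intercept at any integer in the box.
(c) These observations pin down the coefficients.

3*x^2 + x*y - y^2 + y - 2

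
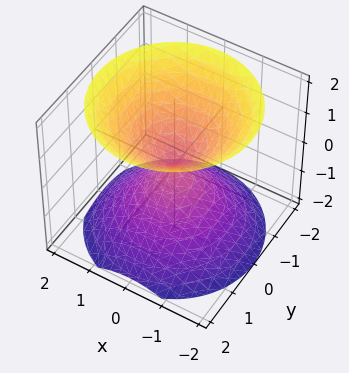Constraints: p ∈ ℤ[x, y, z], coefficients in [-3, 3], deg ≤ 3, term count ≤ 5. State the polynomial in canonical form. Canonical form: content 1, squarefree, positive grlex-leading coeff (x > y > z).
x^2 + y^2 - z^2

(a) There are 2 components.
(b) deg p = 2.
(c) Symmetries: the z ↦ −z reflection is a symmetry, so z appears only in even powers; rotational symmetry about the z-axis ⇒ p depends on x, y only through x² + y².
(d) Checking where it meets the axes: it crosses the z-axis at the gridline z = 0; one y-axis crossing is at y = 0.
(e) Matching integer coefficients to the picture gives p.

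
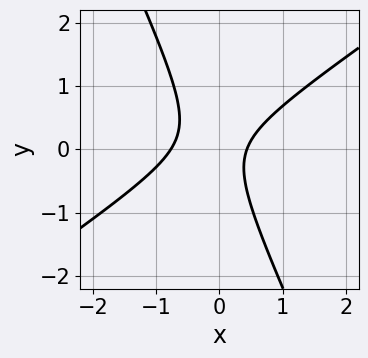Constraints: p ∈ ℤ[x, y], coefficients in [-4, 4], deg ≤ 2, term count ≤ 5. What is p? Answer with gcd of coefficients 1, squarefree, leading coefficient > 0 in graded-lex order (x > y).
3*x^2 - 3*x*y - 2*y^2 + x - 1

First, degree: a generic line meets the curve in up to 2 points, so deg p = 2.
Next, reading off the gridlines: no y-intercept at any integer in the box.
Finally, assembling these constraints gives the stated polynomial.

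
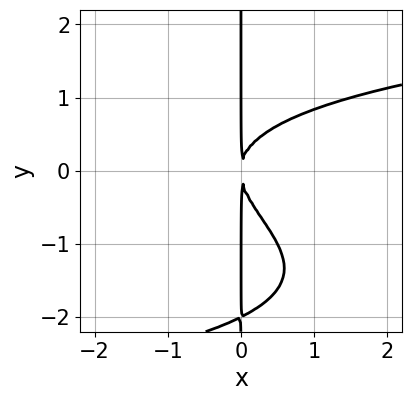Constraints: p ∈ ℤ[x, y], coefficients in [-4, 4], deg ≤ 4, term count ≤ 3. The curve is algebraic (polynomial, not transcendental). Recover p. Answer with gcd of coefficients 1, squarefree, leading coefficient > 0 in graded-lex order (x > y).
(a) The degree is 4 — no degree-3 curve has this shape.
(b) Checking where it meets the axes: the visible y-axis segment lies entirely on the curve.
(c) Assembling these constraints gives the stated polynomial.

x*y^3 + 2*x*y^2 - 2*x^2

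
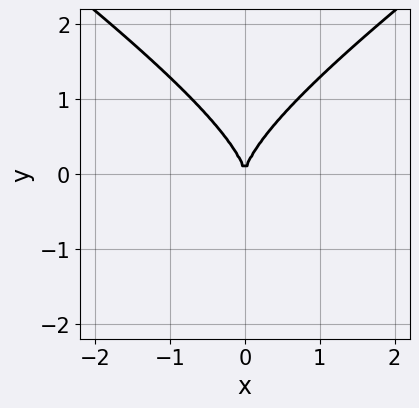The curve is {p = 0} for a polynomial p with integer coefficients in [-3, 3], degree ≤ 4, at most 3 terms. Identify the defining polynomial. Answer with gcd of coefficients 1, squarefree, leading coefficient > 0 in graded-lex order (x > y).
x^2*y - 2*y^3 + 3*x^2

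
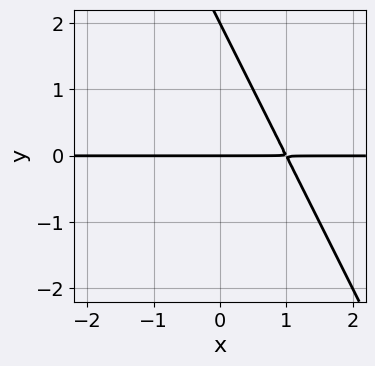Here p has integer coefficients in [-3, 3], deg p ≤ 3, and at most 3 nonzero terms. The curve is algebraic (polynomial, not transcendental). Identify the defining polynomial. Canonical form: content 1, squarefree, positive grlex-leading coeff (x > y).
First, degree: a generic line meets the curve in up to 2 points, so deg p = 2.
Next, from the axis intercepts and sections: every point of the x-axis in the box is on the curve; the y-axis gridline crossings are at y ∈ {0, 2}.
Finally, the integer polynomial consistent with all of this is the stated p.

2*x*y + y^2 - 2*y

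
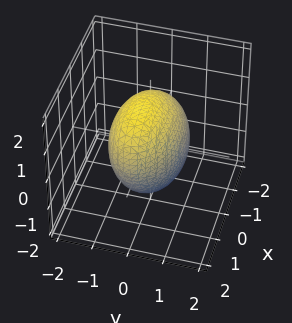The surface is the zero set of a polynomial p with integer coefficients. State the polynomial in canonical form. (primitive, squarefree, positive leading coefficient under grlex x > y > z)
The degree is 2 — the shape is more complex than any degree-1 surface.
Observable constraints: among the integer gridlines, it crosses the y-axis at y ∈ {-1, 1}.
Matching integer coefficients to the picture gives p.

x^2 - x*z + 3*y^2 + z^2 - 3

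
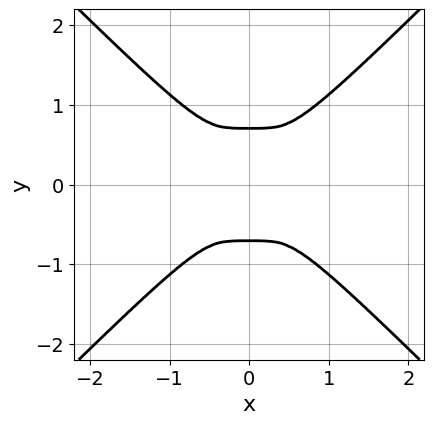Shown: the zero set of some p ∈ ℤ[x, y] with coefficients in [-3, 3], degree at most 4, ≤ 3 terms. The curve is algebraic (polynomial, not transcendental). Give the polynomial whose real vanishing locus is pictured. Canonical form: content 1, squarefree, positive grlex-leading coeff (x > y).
1. Degree: the shape is more complex than any degree-3 curve, so deg p = 4.
2. Symmetries: the x ↦ −x reflection is a symmetry, so x appears only in even powers; it's symmetric under y → −y, forcing even powers of y.
3. Fitting integer coefficients to these (and the overall shape) gives p.

2*x^4 - 2*y^4 + y^2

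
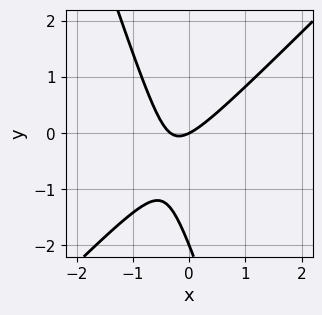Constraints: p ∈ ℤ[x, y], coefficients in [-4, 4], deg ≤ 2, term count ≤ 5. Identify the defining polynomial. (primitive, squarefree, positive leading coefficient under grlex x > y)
(a) deg p = 2.
(b) Reading off the gridlines: the y-axis gridline crossings are at y ∈ {-2, 0}; it crosses the x-axis at the gridline x = 0.
(c) Assembling these constraints gives the stated polynomial.

3*x^2 - 2*x*y - y^2 + x - 2*y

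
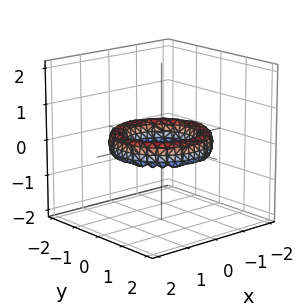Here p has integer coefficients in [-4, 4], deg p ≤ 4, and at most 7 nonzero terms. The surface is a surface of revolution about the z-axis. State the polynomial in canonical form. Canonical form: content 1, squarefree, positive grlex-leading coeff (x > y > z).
x^4 + 2*x^2*y^2 + y^4 - 3*x^2 - 3*y^2 + 2*z^2 + 2

The degree is 4 — the shape is more complex than any degree-3 surface.
Symmetries: every cross-section ⟂ z is a circle, so x, y appear only via x² + y².
From the visible intercepts: the y-axis gridline crossings are at y ∈ {-1, 1}; a circular section at z = 0 has radius exactly 1.
These observations pin down the coefficients. Check: (1, 0, 0) on the x-axis lies on the surface, and p(1, 0, 0) = 0. ✓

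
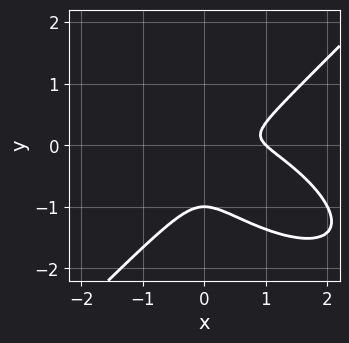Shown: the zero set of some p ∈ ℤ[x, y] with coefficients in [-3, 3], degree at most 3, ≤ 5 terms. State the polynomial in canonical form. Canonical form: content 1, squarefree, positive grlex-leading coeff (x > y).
1. The degree is 3 — the shape is more complex than any degree-2 curve.
2. Reading off the gridlines: it crosses the y-axis at the gridline y = -1; one x-axis crossing is at x = 1.
3. The integer polynomial consistent with all of this is the stated p.

x^3 + x^2*y - 2*y^3 - x^2 - 2*y^2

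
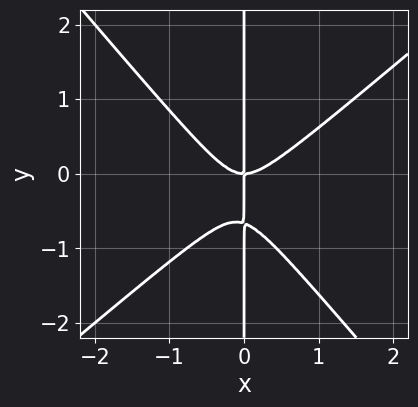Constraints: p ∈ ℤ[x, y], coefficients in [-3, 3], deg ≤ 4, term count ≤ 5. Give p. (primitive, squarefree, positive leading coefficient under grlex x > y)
3*x^3 - x^2*y - 3*x*y^2 - 2*x*y

(a) The degree is 3 — the shape is more complex than any degree-2 curve.
(b) From the visible intercepts: every point of the y-axis in the box is on the curve; it crosses the x-axis at the gridline x = 0.
(c) Solving for integer coefficients yields p as stated.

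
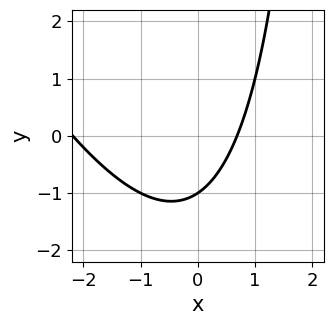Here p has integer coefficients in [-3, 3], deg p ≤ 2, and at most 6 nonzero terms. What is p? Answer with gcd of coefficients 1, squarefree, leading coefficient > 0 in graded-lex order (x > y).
2*x^2 + x*y + 3*x - 3*y - 3

1. Degree: the shape is more complex than any degree-1 curve, so deg p = 2.
2. Reading off the gridlines: it meets the y-axis at y = -1 (among the integer gridlines).
3. The integer polynomial consistent with all of this is the stated p.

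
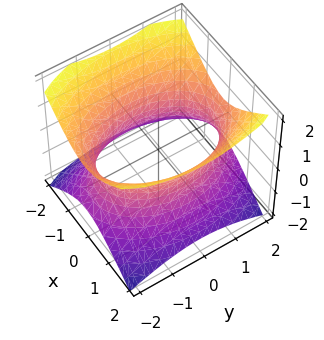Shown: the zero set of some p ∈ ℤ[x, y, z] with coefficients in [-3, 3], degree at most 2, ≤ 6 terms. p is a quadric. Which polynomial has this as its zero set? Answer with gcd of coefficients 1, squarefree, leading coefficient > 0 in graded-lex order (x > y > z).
2*x^2 + y^2 - 2*z^2 - 3

The degree is 2 — one connected sheet with a waist; a quadric.
Symmetries: the x ↦ −x reflection is a symmetry, so x appears only in even powers; the z ↦ −z reflection is a symmetry, so z appears only in even powers; mirror symmetry y ↦ −y ⇒ only even powers of y.
From the axis intercepts and sections: the surface avoids every integer z-axis point in the box.
Together with the visible shape, these determine p as stated.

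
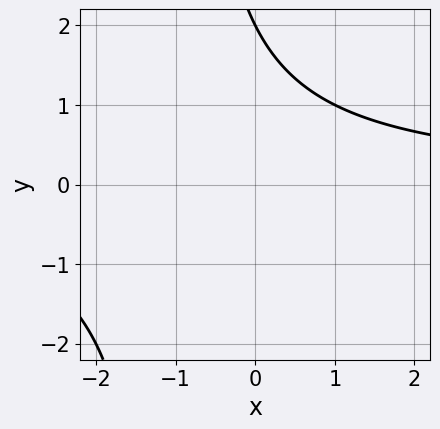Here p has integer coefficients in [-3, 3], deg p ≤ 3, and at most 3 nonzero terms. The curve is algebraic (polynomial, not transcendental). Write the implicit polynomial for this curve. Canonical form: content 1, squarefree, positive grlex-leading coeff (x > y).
x*y + y - 2

1. Degree: no degree-1 curve has this shape, so deg p = 2.
2. Checking where it meets the axes: it crosses the y-axis at the gridline y = 2; it misses every integer gridline on the x-axis.
3. Putting this together gives p.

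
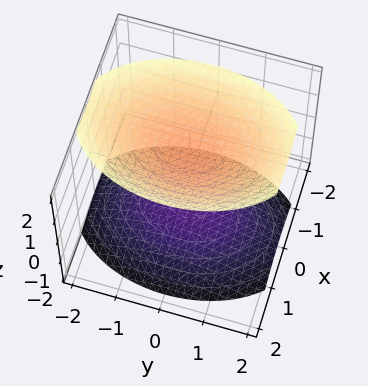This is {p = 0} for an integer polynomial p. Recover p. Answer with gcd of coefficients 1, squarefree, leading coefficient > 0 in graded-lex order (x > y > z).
(a) The picture has 2 separate pieces.
(b) deg p = 2.
(c) Symmetries: the y ↦ −y reflection is a symmetry, so y appears only in even powers; mirror symmetry x ↦ −x ⇒ only even powers of x; mirror symmetry z ↦ −z ⇒ only even powers of z.
(d) Checking where it meets the axes: no x-intercept at any integer in the box; the surface avoids every integer y-axis point in the box.
(e) Putting this together gives p.

2*x^2 + y^2 - 2*z^2 + 3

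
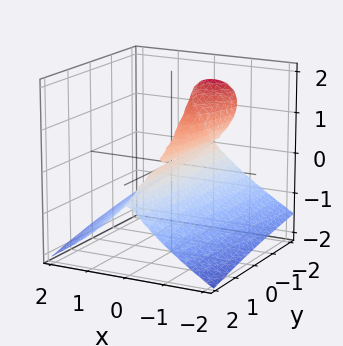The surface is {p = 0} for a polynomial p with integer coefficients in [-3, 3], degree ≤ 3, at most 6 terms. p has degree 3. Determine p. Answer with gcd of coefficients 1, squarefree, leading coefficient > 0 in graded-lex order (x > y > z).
The degree is 3 — a generic line meets the surface in up to 3 points.
Against the integer gridlines: it meets the z-axis at z = 0 (among the integer gridlines); every point of the y-axis in the box is on the surface; one x-axis crossing is at x = 0.
Solving for integer coefficients yields p as stated.

y*z^2 + 2*z^3 + 3*x^2 - z^2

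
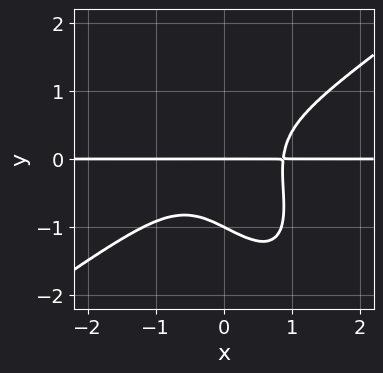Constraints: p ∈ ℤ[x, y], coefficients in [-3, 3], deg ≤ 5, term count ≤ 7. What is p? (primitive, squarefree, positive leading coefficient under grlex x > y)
3*x^3*y - x^2*y^2 - 3*x*y^3 - 2*y^4 - 2*y

First, the degree is 4 — the shape is more complex than any degree-3 curve.
Then, observable constraints: the y-axis gridline crossings are at y ∈ {-1, 0}; the visible x-axis segment lies entirely on the curve.
Finally, these observations pin down the coefficients.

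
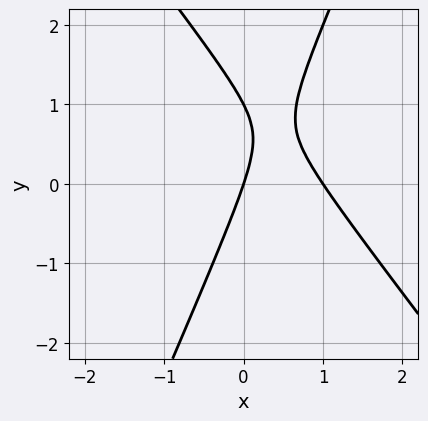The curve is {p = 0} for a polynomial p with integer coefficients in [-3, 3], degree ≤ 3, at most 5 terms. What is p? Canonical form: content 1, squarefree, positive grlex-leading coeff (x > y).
(a) Degree: the shape is more complex than any degree-1 curve, so deg p = 2.
(b) From the axis intercepts and sections: the y-axis gridline crossings are at y ∈ {0, 1}; among the integer gridlines, it crosses the x-axis at x ∈ {0, 1}.
(c) Solving for integer coefficients yields p as stated.

3*x^2 + x*y - y^2 - 3*x + y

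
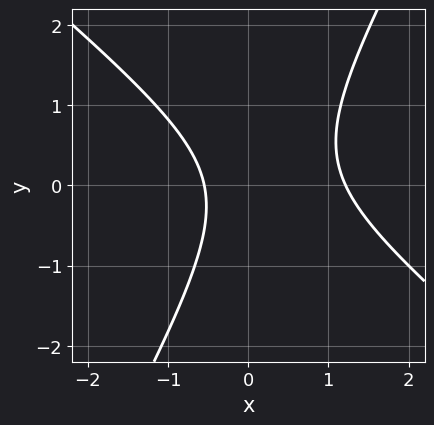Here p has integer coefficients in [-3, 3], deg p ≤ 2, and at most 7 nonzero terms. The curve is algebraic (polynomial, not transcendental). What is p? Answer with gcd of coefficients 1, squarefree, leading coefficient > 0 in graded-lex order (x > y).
1. deg p = 2. The shape is more complex than any degree-1 curve.
2. Observable constraints: no y-intercept at any integer in the box.
3. Fitting integer coefficients to these (and the overall shape) gives p.

3*x^2 + 2*x*y - 2*y^2 - 2*x - 2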